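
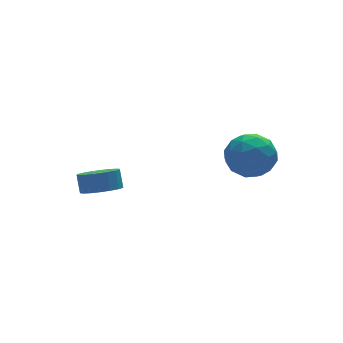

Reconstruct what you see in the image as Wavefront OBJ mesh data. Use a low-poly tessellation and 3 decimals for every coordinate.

v 1.675 -0.53 -0.317
v 2.236 0.046 0.655
v 2.184 -2.346 0.465
v 2.745 -1.77 1.437
v 1.489 -1.734 1.321
v 1.174 -0.611 0.838
v 3.246 -1.689 0.282
v 2.931 -0.566 -0.201
v 3.206 -0.67 1.026
v 2.121 -0.698 1.668
v 2.299 -1.602 -0.548
v 1.214 -1.63 0.094
v 1.911 -0.083 0.1
v 2.509 -2.217 1.02
v 1.771 -2.196 0.952
v 2.101 -1.857 1.523
v 1.287 -0.469 0.208
v 1.616 -0.13 0.779
v 1.178 -1.177 1.171
v 2.804 -2.17 0.341
v 3.133 -1.831 0.912
v 2.319 -0.443 -0.403
v 2.649 -0.104 0.168
v 3.242 -1.123 -0.051
v 2.811 -0.165 0.89
v 3.11 -1.232 1.349
v 3.404 -1.184 0.67
v 3.219 -0.525 0.386
v 2.173 -0.181 1.267
v 2.472 -1.249 1.727
v 1.734 -1.227 1.659
v 1.549 -0.568 1.375
v 2.743 -0.602 1.485
v 1.948 -1.051 -0.607
v 2.247 -2.119 -0.147
v 2.871 -1.732 -0.255
v 2.686 -1.073 -0.539
v 1.31 -1.068 -0.229
v 1.609 -2.135 0.23
v 1.201 -1.775 0.734
v 1.016 -1.116 0.45
v 1.677 -1.698 -0.365
v -2.811 3.74 -3.329
v -2.209 4.412 -3.761
v -2.146 4.932 -2.862
v -2.749 4.26 -2.431
v -2.648 4.589 -3.832
v -2.585 5.109 -2.934
v -3.125 4.571 -3.789
v -3.062 5.091 -2.89
v -3.529 4.363 -3.64
v -3.466 4.883 -2.742
v -3.769 4.012 -3.42
v -3.706 4.533 -2.522
v -3.79 3.599 -3.179
v -3.727 4.12 -2.281
v -3.587 3.218 -2.973
v -3.524 3.739 -2.074
v -3.206 2.957 -2.848
v -3.143 3.477 -1.95
v -2.734 2.875 -2.833
v -2.671 3.395 -1.935
v -2.281 2.991 -2.933
v -2.218 3.511 -2.034
v -1.949 3.279 -3.122
v -1.886 3.799 -2.224
v -1.814 3.672 -3.36
v -1.751 4.192 -2.461
v -1.908 4.081 -3.59
v -1.845 4.601 -2.692
f 1 38 17
f 38 12 41
f 17 41 6
f 38 41 17
f 1 17 13
f 17 6 18
f 13 18 2
f 17 18 13
f 1 13 22
f 13 2 23
f 22 23 8
f 13 23 22
f 1 22 34
f 22 8 37
f 34 37 11
f 22 37 34
f 1 34 38
f 34 11 42
f 38 42 12
f 34 42 38
f 2 18 29
f 18 6 32
f 29 32 10
f 18 32 29
f 6 41 19
f 41 12 40
f 19 40 5
f 41 40 19
f 12 42 39
f 42 11 35
f 39 35 3
f 42 35 39
f 11 37 36
f 37 8 24
f 36 24 7
f 37 24 36
f 8 23 28
f 23 2 25
f 28 25 9
f 23 25 28
f 4 30 16
f 30 10 31
f 16 31 5
f 30 31 16
f 4 16 14
f 16 5 15
f 14 15 3
f 16 15 14
f 4 14 21
f 14 3 20
f 21 20 7
f 14 20 21
f 4 21 26
f 21 7 27
f 26 27 9
f 21 27 26
f 4 26 30
f 26 9 33
f 30 33 10
f 26 33 30
f 5 31 19
f 31 10 32
f 19 32 6
f 31 32 19
f 3 15 39
f 15 5 40
f 39 40 12
f 15 40 39
f 7 20 36
f 20 3 35
f 36 35 11
f 20 35 36
f 9 27 28
f 27 7 24
f 28 24 8
f 27 24 28
f 10 33 29
f 33 9 25
f 29 25 2
f 33 25 29
f 44 43 47
f 44 47 45
f 45 47 48
f 45 48 46
f 47 43 49
f 47 49 48
f 48 49 50
f 48 50 46
f 49 43 51
f 49 51 50
f 50 51 52
f 50 52 46
f 51 43 53
f 51 53 52
f 52 53 54
f 52 54 46
f 53 43 55
f 53 55 54
f 54 55 56
f 54 56 46
f 55 43 57
f 55 57 56
f 56 57 58
f 56 58 46
f 57 43 59
f 57 59 58
f 58 59 60
f 58 60 46
f 59 43 61
f 59 61 60
f 60 61 62
f 60 62 46
f 61 43 63
f 61 63 62
f 62 63 64
f 62 64 46
f 63 43 65
f 63 65 64
f 64 65 66
f 64 66 46
f 65 43 67
f 65 67 66
f 66 67 68
f 66 68 46
f 67 43 69
f 67 69 68
f 68 69 70
f 68 70 46
f 69 43 44
f 69 44 70
f 70 44 45
f 70 45 46



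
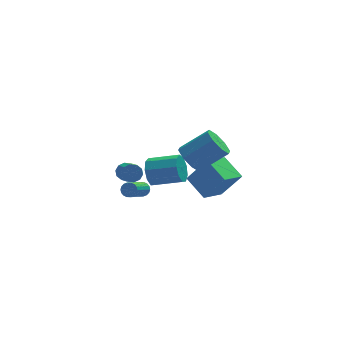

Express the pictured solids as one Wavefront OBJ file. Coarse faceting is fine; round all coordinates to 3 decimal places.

v 0.081 -2.077 -0.992
v -0.704 -0.727 -0.158
v 1.3 -1.019 -1.556
v 0.516 0.33 -0.721
v 1.204 -2.47 0.701
v 0.42 -1.121 1.536
v 2.424 -1.413 0.138
v 1.639 -0.063 0.972
v -2.142 3.884 -2.583
v -1.734 4.25 -3.467
v 0.071 3.601 -2.9
v -0.338 3.236 -2.017
v -1.712 4.752 -2.963
v 0.093 4.103 -2.396
v -1.891 4.847 -2.281
v -0.086 4.198 -1.714
v -2.188 4.492 -1.741
v -0.383 3.843 -1.174
v -2.464 3.853 -1.595
v -0.659 3.204 -1.028
v -2.589 3.228 -1.911
v -0.784 2.579 -1.345
v -2.505 2.911 -2.542
v -0.7 2.262 -1.976
v -2.252 3.049 -3.193
v -0.447 2.4 -2.626
v -1.947 3.578 -3.558
v -0.142 2.929 -2.991
v -2.626 4.373 -4.421
v -2.378 3.984 -4.721
v -3.346 2.578 -3.698
v -3.594 2.967 -3.399
v -2.224 4.015 -4.533
v -3.192 2.609 -3.51
v -2.149 4.116 -4.323
v -3.118 2.71 -3.3
v -2.169 4.269 -4.133
v -3.138 2.863 -3.11
v -2.28 4.442 -4
v -3.248 3.036 -2.977
v -2.459 4.601 -3.95
v -3.427 3.195 -2.927
v -2.671 4.715 -3.993
v -3.639 3.31 -2.97
v -2.874 4.762 -4.122
v -3.842 3.356 -3.099
v -3.028 4.731 -4.31
v -3.996 3.325 -3.287
v -3.102 4.63 -4.52
v -4.071 3.224 -3.497
v -3.082 4.477 -4.71
v -4.051 3.071 -3.687
v -2.972 4.304 -4.843
v -3.94 2.898 -3.82
v -2.793 4.145 -4.893
v -3.761 2.739 -3.87
v -2.581 4.03 -4.85
v -3.549 2.625 -3.827
v -4.017 0.766 -0.233
v -3.59 0.574 -0.683
v -3.416 -0.739 0.042
v -3.843 -0.546 0.493
v -3.387 0.762 -0.392
v -3.213 -0.551 0.333
v -3.425 0.952 -0.04
v -3.25 -0.361 0.686
v -3.689 1.07 0.239
v -3.514 -0.242 0.964
v -4.078 1.073 0.337
v -3.904 -0.24 1.063
v -4.444 0.959 0.218
v -4.27 -0.354 0.943
v -4.647 0.771 -0.073
v -4.473 -0.542 0.652
v -4.61 0.581 -0.426
v -4.435 -0.732 0.3
v -4.346 0.462 -0.704
v -4.171 -0.85 0.021
v -3.956 0.46 -0.803
v -3.782 -0.853 -0.077
v -0.861 -2.668 2.781
v -0.388 -1.98 2.177
v 1.275 -1.985 3.476
v 0.801 -2.672 4.079
v -0.825 -1.639 2.738
v 0.838 -1.644 4.037
v -1.283 -1.901 3.323
v 0.379 -1.905 4.622
v -1.494 -2.612 3.591
v 0.168 -2.616 4.89
v -1.335 -3.355 3.384
v 0.328 -3.36 4.683
v -0.898 -3.696 2.823
v 0.765 -3.701 4.122
v -0.439 -3.435 2.238
v 1.223 -3.439 3.537
v -0.228 -2.724 1.97
v 1.434 -2.728 3.269
f 2 4 1
f 5 2 1
f 1 4 3
f 3 5 1
f 2 8 4
f 6 2 5
f 6 8 2
f 4 8 3
f 7 5 3
f 3 8 7
f 7 6 5
f 8 6 7
f 10 9 13
f 10 13 11
f 11 13 14
f 11 14 12
f 13 9 15
f 13 15 14
f 14 15 16
f 14 16 12
f 15 9 17
f 15 17 16
f 16 17 18
f 16 18 12
f 17 9 19
f 17 19 18
f 18 19 20
f 18 20 12
f 19 9 21
f 19 21 20
f 20 21 22
f 20 22 12
f 21 9 23
f 21 23 22
f 22 23 24
f 22 24 12
f 23 9 25
f 23 25 24
f 24 25 26
f 24 26 12
f 25 9 27
f 25 27 26
f 26 27 28
f 26 28 12
f 27 9 10
f 27 10 28
f 28 10 11
f 28 11 12
f 30 29 33
f 30 33 31
f 31 33 34
f 31 34 32
f 33 29 35
f 33 35 34
f 34 35 36
f 34 36 32
f 35 29 37
f 35 37 36
f 36 37 38
f 36 38 32
f 37 29 39
f 37 39 38
f 38 39 40
f 38 40 32
f 39 29 41
f 39 41 40
f 40 41 42
f 40 42 32
f 41 29 43
f 41 43 42
f 42 43 44
f 42 44 32
f 43 29 45
f 43 45 44
f 44 45 46
f 44 46 32
f 45 29 47
f 45 47 46
f 46 47 48
f 46 48 32
f 47 29 49
f 47 49 48
f 48 49 50
f 48 50 32
f 49 29 51
f 49 51 50
f 50 51 52
f 50 52 32
f 51 29 53
f 51 53 52
f 52 53 54
f 52 54 32
f 53 29 55
f 53 55 54
f 54 55 56
f 54 56 32
f 55 29 57
f 55 57 56
f 56 57 58
f 56 58 32
f 57 29 30
f 57 30 58
f 58 30 31
f 58 31 32
f 60 59 63
f 60 63 61
f 61 63 64
f 61 64 62
f 63 59 65
f 63 65 64
f 64 65 66
f 64 66 62
f 65 59 67
f 65 67 66
f 66 67 68
f 66 68 62
f 67 59 69
f 67 69 68
f 68 69 70
f 68 70 62
f 69 59 71
f 69 71 70
f 70 71 72
f 70 72 62
f 71 59 73
f 71 73 72
f 72 73 74
f 72 74 62
f 73 59 75
f 73 75 74
f 74 75 76
f 74 76 62
f 75 59 77
f 75 77 76
f 76 77 78
f 76 78 62
f 77 59 79
f 77 79 78
f 78 79 80
f 78 80 62
f 79 59 60
f 79 60 80
f 80 60 61
f 80 61 62
f 82 81 85
f 82 85 83
f 83 85 86
f 83 86 84
f 85 81 87
f 85 87 86
f 86 87 88
f 86 88 84
f 87 81 89
f 87 89 88
f 88 89 90
f 88 90 84
f 89 81 91
f 89 91 90
f 90 91 92
f 90 92 84
f 91 81 93
f 91 93 92
f 92 93 94
f 92 94 84
f 93 81 95
f 93 95 94
f 94 95 96
f 94 96 84
f 95 81 97
f 95 97 96
f 96 97 98
f 96 98 84
f 97 81 82
f 97 82 98
f 98 82 83
f 98 83 84



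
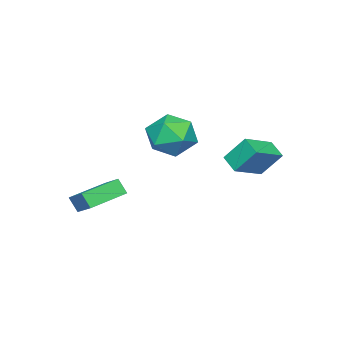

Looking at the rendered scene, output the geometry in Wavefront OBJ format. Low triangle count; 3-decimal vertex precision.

v -2.062 -2.001 3.274
v -1.191 -1.4 3.94
v -0.609 -2.96 2.24
v 0.262 -2.359 2.906
v -0.458 -3.223 3.453
v -1.356 -2.631 4.092
v -0.444 -1.729 2.088
v -1.342 -1.137 2.727
v -0.191 -1.232 3.207
v -0.199 -2.155 4.052
v -1.601 -2.205 2.128
v -1.609 -3.128 2.973
v 1.664 -3.533 0.11
v 1.61 -3.991 0.824
v 2.163 -2.586 0.755
v 2.109 -3.044 1.469
v 3.411 -4.236 -0.209
v 3.357 -4.694 0.505
v 3.91 -3.289 0.436
v 3.856 -3.747 1.15
v -2.697 0.672 1.507
v -2.924 1.561 2.694
v -2.251 1.428 1.027
v -2.478 2.316 2.215
v -1.162 0.184 2.165
v -1.389 1.072 3.353
v -0.716 0.939 1.686
v -0.943 1.828 2.873
f 1 12 6
f 1 6 2
f 1 2 8
f 1 8 11
f 1 11 12
f 2 6 10
f 6 12 5
f 12 11 3
f 11 8 7
f 8 2 9
f 4 10 5
f 4 5 3
f 4 3 7
f 4 7 9
f 4 9 10
f 5 10 6
f 3 5 12
f 7 3 11
f 9 7 8
f 10 9 2
f 14 16 13
f 17 14 13
f 13 16 15
f 15 17 13
f 14 20 16
f 18 14 17
f 18 20 14
f 16 20 15
f 19 17 15
f 15 20 19
f 19 18 17
f 20 18 19
f 22 24 21
f 25 22 21
f 21 24 23
f 23 25 21
f 22 28 24
f 26 22 25
f 26 28 22
f 24 28 23
f 27 25 23
f 23 28 27
f 27 26 25
f 28 26 27



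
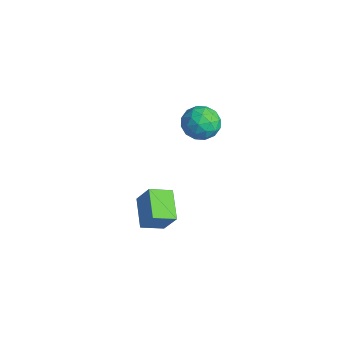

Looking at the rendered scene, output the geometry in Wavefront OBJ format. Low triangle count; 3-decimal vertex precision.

v 2.203 3.189 3.457
v 3.292 2.902 3.078
v 1.688 1.338 3.382
v 2.777 1.051 3.003
v 2.618 1.432 4.117
v 2.935 2.576 4.163
v 2.045 1.664 2.297
v 2.362 2.808 2.343
v 3.194 1.959 2.361
v 3.548 1.816 3.486
v 1.432 2.424 2.974
v 1.786 2.281 4.099
v 2.792 3.208 3.274
v 2.188 1.032 3.186
v 2.094 1.256 3.841
v 2.734 1.087 3.618
v 2.583 3.016 3.912
v 3.223 2.847 3.689
v 2.827 1.983 4.3
v 1.757 1.393 2.771
v 2.397 1.224 2.548
v 2.246 3.153 2.842
v 2.886 2.984 2.619
v 2.153 2.257 2.16
v 3.375 2.485 2.629
v 3.072 1.397 2.586
v 2.642 1.758 2.17
v 2.829 2.43 2.198
v 3.583 2.401 3.291
v 3.281 1.313 3.247
v 3.187 1.537 3.902
v 3.374 2.209 3.929
v 3.525 1.847 2.869
v 1.699 2.927 3.213
v 1.397 1.839 3.169
v 1.606 2.031 2.531
v 1.793 2.703 2.558
v 1.908 2.843 3.874
v 1.605 1.755 3.831
v 2.151 1.81 4.262
v 2.338 2.482 4.29
v 1.455 2.393 3.591
v 2.426 -1.724 -4.508
v 0.715 -1.002 -3.69
v 2.754 -0.381 -5.008
v 1.042 0.341 -4.19
v 3.278 -1.381 -3.03
v 1.566 -0.659 -2.212
v 3.605 -0.038 -3.53
v 1.894 0.684 -2.712
f 1 38 17
f 38 12 41
f 17 41 6
f 38 41 17
f 1 17 13
f 17 6 18
f 13 18 2
f 17 18 13
f 1 13 22
f 13 2 23
f 22 23 8
f 13 23 22
f 1 22 34
f 22 8 37
f 34 37 11
f 22 37 34
f 1 34 38
f 34 11 42
f 38 42 12
f 34 42 38
f 2 18 29
f 18 6 32
f 29 32 10
f 18 32 29
f 6 41 19
f 41 12 40
f 19 40 5
f 41 40 19
f 12 42 39
f 42 11 35
f 39 35 3
f 42 35 39
f 11 37 36
f 37 8 24
f 36 24 7
f 37 24 36
f 8 23 28
f 23 2 25
f 28 25 9
f 23 25 28
f 4 30 16
f 30 10 31
f 16 31 5
f 30 31 16
f 4 16 14
f 16 5 15
f 14 15 3
f 16 15 14
f 4 14 21
f 14 3 20
f 21 20 7
f 14 20 21
f 4 21 26
f 21 7 27
f 26 27 9
f 21 27 26
f 4 26 30
f 26 9 33
f 30 33 10
f 26 33 30
f 5 31 19
f 31 10 32
f 19 32 6
f 31 32 19
f 3 15 39
f 15 5 40
f 39 40 12
f 15 40 39
f 7 20 36
f 20 3 35
f 36 35 11
f 20 35 36
f 9 27 28
f 27 7 24
f 28 24 8
f 27 24 28
f 10 33 29
f 33 9 25
f 29 25 2
f 33 25 29
f 44 46 43
f 47 44 43
f 43 46 45
f 45 47 43
f 44 50 46
f 48 44 47
f 48 50 44
f 46 50 45
f 49 47 45
f 45 50 49
f 49 48 47
f 50 48 49



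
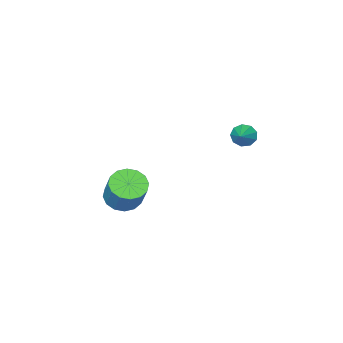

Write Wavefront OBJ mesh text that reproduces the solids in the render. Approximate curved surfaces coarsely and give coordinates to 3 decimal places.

v -4.02 3.375 3.041
v -3.501 3.091 2.58
v -3.08 4.085 3.659
v -3.695 3.522 2.38
v -4.041 3.884 2.49
v -4.377 4.009 2.857
v -4.546 3.837 3.31
v -4.468 3.449 3.637
v -4.181 3.027 3.685
v -3.818 2.768 3.431
v -3.55 2.793 2.995
v 2.882 1.598 0.263
v 3.375 2.345 -0.324
v 3.791 3.369 1.331
v 3.298 2.622 1.917
v 2.847 2.511 -0.294
v 3.263 3.535 1.361
v 2.329 2.432 -0.115
v 2.745 3.457 1.54
v 1.959 2.13 0.165
v 2.375 3.154 1.82
v 1.836 1.685 0.472
v 2.252 2.709 2.126
v 1.994 1.217 0.722
v 2.41 2.241 2.376
v 2.389 0.851 0.849
v 2.805 1.875 2.504
v 2.917 0.685 0.819
v 3.333 1.709 2.474
v 3.435 0.763 0.64
v 3.851 1.788 2.295
v 3.805 1.066 0.36
v 4.221 2.09 2.015
v 3.928 1.511 0.054
v 4.344 2.535 1.708
v 3.77 1.979 -0.196
v 4.186 3.003 1.458
f 2 1 4
f 2 4 3
f 4 1 5
f 4 5 3
f 5 1 6
f 5 6 3
f 6 1 7
f 6 7 3
f 7 1 8
f 7 8 3
f 8 1 9
f 8 9 3
f 9 1 10
f 9 10 3
f 10 1 11
f 10 11 3
f 11 1 2
f 11 2 3
f 13 12 16
f 13 16 14
f 14 16 17
f 14 17 15
f 16 12 18
f 16 18 17
f 17 18 19
f 17 19 15
f 18 12 20
f 18 20 19
f 19 20 21
f 19 21 15
f 20 12 22
f 20 22 21
f 21 22 23
f 21 23 15
f 22 12 24
f 22 24 23
f 23 24 25
f 23 25 15
f 24 12 26
f 24 26 25
f 25 26 27
f 25 27 15
f 26 12 28
f 26 28 27
f 27 28 29
f 27 29 15
f 28 12 30
f 28 30 29
f 29 30 31
f 29 31 15
f 30 12 32
f 30 32 31
f 31 32 33
f 31 33 15
f 32 12 34
f 32 34 33
f 33 34 35
f 33 35 15
f 34 12 36
f 34 36 35
f 35 36 37
f 35 37 15
f 36 12 13
f 36 13 37
f 37 13 14
f 37 14 15



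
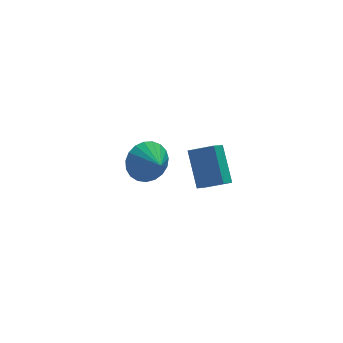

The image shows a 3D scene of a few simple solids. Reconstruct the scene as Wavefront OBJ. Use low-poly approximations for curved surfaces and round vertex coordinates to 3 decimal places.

v -3.329 3 -3.493
v -2.954 3.536 -2.685
v -2.991 2 -2.987
v -3.361 3.46 -2.561
v -3.763 3.305 -2.598
v -4.09 3.097 -2.79
v -4.286 2.872 -3.104
v -4.316 2.669 -3.485
v -4.175 2.524 -3.867
v -3.888 2.46 -4.184
v -3.505 2.49 -4.382
v -3.091 2.608 -4.426
v -2.719 2.794 -4.309
v -2.452 3.015 -4.051
v -2.337 3.234 -3.696
v -2.393 3.412 -3.306
v -2.611 3.519 -2.948
v -2.786 -2.76 -0.302
v -1.863 -3.206 0.173
v -2.81 -1.487 0.942
v -1.888 -1.933 1.417
v -2.272 -2.247 -0.817
v -1.35 -2.693 -0.342
v -2.297 -0.974 0.427
v -1.374 -1.42 0.902
f 2 1 4
f 2 4 3
f 4 1 5
f 4 5 3
f 5 1 6
f 5 6 3
f 6 1 7
f 6 7 3
f 7 1 8
f 7 8 3
f 8 1 9
f 8 9 3
f 9 1 10
f 9 10 3
f 10 1 11
f 10 11 3
f 11 1 12
f 11 12 3
f 12 1 13
f 12 13 3
f 13 1 14
f 13 14 3
f 14 1 15
f 14 15 3
f 15 1 16
f 15 16 3
f 16 1 17
f 16 17 3
f 17 1 2
f 17 2 3
f 19 21 18
f 22 19 18
f 18 21 20
f 20 22 18
f 19 25 21
f 23 19 22
f 23 25 19
f 21 25 20
f 24 22 20
f 20 25 24
f 24 23 22
f 25 23 24



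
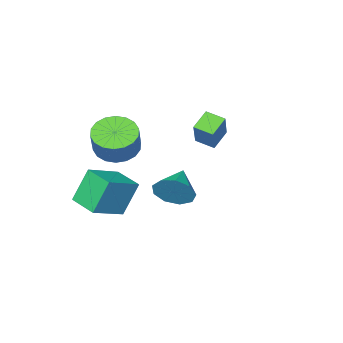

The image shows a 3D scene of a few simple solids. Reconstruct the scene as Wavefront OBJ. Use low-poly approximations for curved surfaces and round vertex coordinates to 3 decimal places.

v 1.325 4.057 1.103
v 1.862 3.855 1.922
v 0.155 3.103 1.637
v 1.466 4.402 2.031
v 1.004 4.787 1.706
v 0.692 4.831 1.099
v 0.675 4.512 0.494
v 0.963 3.98 0.174
v 1.42 3.484 0.289
v 1.832 3.256 0.785
v 2.007 3.402 1.43
v 1.51 -1.417 -2.081
v 0.69 -1.32 -0.348
v 1.392 0.132 -2.224
v 0.571 0.229 -0.491
v 3.249 -1.209 -1.269
v 2.428 -1.112 0.464
v 3.13 0.34 -1.412
v 2.31 0.437 0.321
v 1.829 0.376 2.476
v 2.543 -0.43 2.565
v 3.005 0.118 3.814
v 2.291 0.924 3.724
v 2.79 -0.094 2.326
v 3.252 0.454 3.575
v 2.847 0.335 2.117
v 3.309 0.883 3.366
v 2.702 0.772 1.979
v 3.164 1.32 3.228
v 2.385 1.131 1.939
v 2.847 1.679 3.188
v 1.957 1.34 2.005
v 2.419 1.888 3.254
v 1.504 1.358 2.165
v 1.966 1.906 3.414
v 1.115 1.182 2.386
v 1.577 1.73 3.635
v 0.868 0.846 2.625
v 1.33 1.394 3.874
v 0.811 0.417 2.834
v 1.273 0.965 4.083
v 0.956 -0.02 2.972
v 1.418 0.528 4.221
v 1.273 -0.379 3.012
v 1.735 0.169 4.261
v 1.701 -0.588 2.946
v 2.163 -0.04 4.195
v 2.154 -0.606 2.786
v 2.616 -0.058 4.035
v -3.72 -0.433 1.777
v -3.073 0.322 3.193
v -4.183 0.43 1.529
v -3.535 1.185 2.945
v -2.785 -0.105 1.175
v -2.137 0.65 2.591
v -3.247 0.758 0.927
v -2.6 1.513 2.343
f 2 1 4
f 2 4 3
f 4 1 5
f 4 5 3
f 5 1 6
f 5 6 3
f 6 1 7
f 6 7 3
f 7 1 8
f 7 8 3
f 8 1 9
f 8 9 3
f 9 1 10
f 9 10 3
f 10 1 11
f 10 11 3
f 11 1 2
f 11 2 3
f 13 15 12
f 16 13 12
f 12 15 14
f 14 16 12
f 13 19 15
f 17 13 16
f 17 19 13
f 15 19 14
f 18 16 14
f 14 19 18
f 18 17 16
f 19 17 18
f 21 20 24
f 21 24 22
f 22 24 25
f 22 25 23
f 24 20 26
f 24 26 25
f 25 26 27
f 25 27 23
f 26 20 28
f 26 28 27
f 27 28 29
f 27 29 23
f 28 20 30
f 28 30 29
f 29 30 31
f 29 31 23
f 30 20 32
f 30 32 31
f 31 32 33
f 31 33 23
f 32 20 34
f 32 34 33
f 33 34 35
f 33 35 23
f 34 20 36
f 34 36 35
f 35 36 37
f 35 37 23
f 36 20 38
f 36 38 37
f 37 38 39
f 37 39 23
f 38 20 40
f 38 40 39
f 39 40 41
f 39 41 23
f 40 20 42
f 40 42 41
f 41 42 43
f 41 43 23
f 42 20 44
f 42 44 43
f 43 44 45
f 43 45 23
f 44 20 46
f 44 46 45
f 45 46 47
f 45 47 23
f 46 20 48
f 46 48 47
f 47 48 49
f 47 49 23
f 48 20 21
f 48 21 49
f 49 21 22
f 49 22 23
f 51 53 50
f 54 51 50
f 50 53 52
f 52 54 50
f 51 57 53
f 55 51 54
f 55 57 51
f 53 57 52
f 56 54 52
f 52 57 56
f 56 55 54
f 57 55 56



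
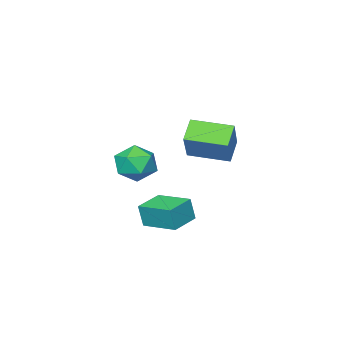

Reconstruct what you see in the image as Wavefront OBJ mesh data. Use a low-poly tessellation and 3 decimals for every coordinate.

v -1.08 -2.262 -4.091
v -0.927 -2.396 -3.02
v -1.378 -0.667 -3.849
v -1.225 -0.801 -2.779
v 0.205 -1.999 -4.241
v 0.358 -2.133 -3.171
v -0.093 -0.404 -4
v 0.06 -0.538 -2.929
v -1.798 -3.724 -1.334
v -1.099 -3.044 -1.075
v -0.701 -4.496 -2.265
v -0.002 -3.816 -2.006
v -0.346 -4.472 -1.321
v -1.025 -3.995 -0.745
v -0.775 -3.545 -2.595
v -1.454 -3.068 -2.019
v -0.467 -2.933 -1.854
v -0.202 -3.506 -1.066
v -1.598 -4.034 -2.274
v -1.333 -4.607 -1.486
v -2.197 0.82 0.62
v -1.344 1.578 1.934
v -1.47 1.249 -0.1
v -0.616 2.007 1.214
v -1.204 -0.587 0.786
v -0.35 0.171 2.1
v -0.476 -0.158 0.066
v 0.377 0.6 1.38
f 2 4 1
f 5 2 1
f 1 4 3
f 3 5 1
f 2 8 4
f 6 2 5
f 6 8 2
f 4 8 3
f 7 5 3
f 3 8 7
f 7 6 5
f 8 6 7
f 9 20 14
f 9 14 10
f 9 10 16
f 9 16 19
f 9 19 20
f 10 14 18
f 14 20 13
f 20 19 11
f 19 16 15
f 16 10 17
f 12 18 13
f 12 13 11
f 12 11 15
f 12 15 17
f 12 17 18
f 13 18 14
f 11 13 20
f 15 11 19
f 17 15 16
f 18 17 10
f 22 24 21
f 25 22 21
f 21 24 23
f 23 25 21
f 22 28 24
f 26 22 25
f 26 28 22
f 24 28 23
f 27 25 23
f 23 28 27
f 27 26 25
f 28 26 27



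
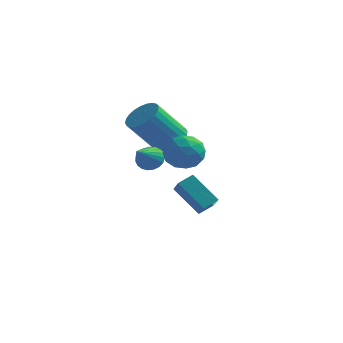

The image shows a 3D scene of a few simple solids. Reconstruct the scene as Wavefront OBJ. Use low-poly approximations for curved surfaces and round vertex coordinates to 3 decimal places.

v -1.198 -0.125 1.266
v -0.542 -0.77 1.232
v -1.487 -1.819 2.92
v -2.142 -1.175 2.954
v -0.397 -0.534 1.461
v -1.341 -1.584 3.148
v -0.373 -0.236 1.659
v -1.318 -1.285 3.346
v -0.475 0.079 1.798
v -1.42 -0.97 3.485
v -0.687 0.363 1.856
v -1.632 -0.687 3.543
v -0.977 0.572 1.824
v -1.921 -0.477 3.511
v -1.3 0.676 1.707
v -2.245 -0.374 3.394
v -1.608 0.657 1.523
v -2.552 -0.392 3.211
v -1.853 0.519 1.3
v -2.798 -0.53 2.988
v -1.999 0.284 1.072
v -2.943 -0.766 2.759
v -2.022 -0.015 0.874
v -2.967 -1.064 2.561
v -1.92 -0.33 0.735
v -2.865 -1.379 2.422
v -1.708 -0.613 0.677
v -2.653 -1.663 2.364
v -1.419 -0.823 0.709
v -2.363 -1.872 2.396
v -1.095 -0.926 0.826
v -2.04 -1.976 2.513
v -0.788 -0.908 1.009
v -1.732 -1.957 2.697
v 0.058 0.751 -3.156
v -1.296 0.952 -1.838
v -0.573 1.691 -3.946
v -1.926 1.891 -2.628
v 0.526 1.389 -2.772
v -0.827 1.589 -1.454
v -0.104 2.328 -3.562
v -1.458 2.529 -2.244
v -1.25 -2.316 0.787
v -0.679 -2.112 1.117
v -1.25 -3.744 1.673
v -0.886 -2.007 1.285
v -1.156 -1.956 1.368
v -1.442 -1.967 1.35
v -1.695 -2.038 1.235
v -1.871 -2.158 1.042
v -1.94 -2.305 0.805
v -1.889 -2.454 0.565
v -1.727 -2.579 0.364
v -1.484 -2.659 0.235
v -1.199 -2.679 0.202
v -0.924 -2.637 0.27
v -0.705 -2.539 0.428
v -0.58 -2.403 0.647
v -0.571 -2.252 0.891
v -0.286 -2.764 1.894
v 0.071 -2.34 1.063
v 1.149 -3.46 2.157
v 1.506 -3.036 1.326
v 1.287 -2.471 2.12
v 0.4 -2.041 1.957
v 0.82 -3.759 1.263
v -0.067 -3.329 1.1
v 0.754 -2.955 0.673
v 1.044 -2.159 1.202
v 0.176 -3.641 2.018
v 0.466 -2.845 2.547
v -0.234 -2.491 1.456
v 1.454 -3.309 1.764
v 1.325 -2.977 2.231
v 1.535 -2.728 1.742
v -0.04 -2.315 1.981
v 0.17 -2.066 1.493
v 0.885 -2.143 2.114
v 1.05 -3.734 1.727
v 1.26 -3.485 1.239
v -0.315 -3.072 1.478
v -0.105 -2.823 0.989
v 0.335 -3.657 1.106
v 0.378 -2.604 0.738
v 1.222 -3.013 0.892
v 0.818 -3.438 0.855
v 0.297 -3.185 0.76
v 0.548 -2.136 1.049
v 1.392 -2.545 1.203
v 1.263 -2.213 1.67
v 0.742 -1.96 1.575
v 0.95 -2.497 0.819
v -0.172 -3.255 2.017
v 0.672 -3.664 2.171
v 0.478 -3.84 1.645
v -0.043 -3.587 1.55
v -0.002 -2.787 2.328
v 0.842 -3.196 2.482
v 0.923 -2.615 2.46
v 0.402 -2.362 2.365
v 0.27 -3.303 2.401
f 2 1 5
f 2 5 3
f 3 5 6
f 3 6 4
f 5 1 7
f 5 7 6
f 6 7 8
f 6 8 4
f 7 1 9
f 7 9 8
f 8 9 10
f 8 10 4
f 9 1 11
f 9 11 10
f 10 11 12
f 10 12 4
f 11 1 13
f 11 13 12
f 12 13 14
f 12 14 4
f 13 1 15
f 13 15 14
f 14 15 16
f 14 16 4
f 15 1 17
f 15 17 16
f 16 17 18
f 16 18 4
f 17 1 19
f 17 19 18
f 18 19 20
f 18 20 4
f 19 1 21
f 19 21 20
f 20 21 22
f 20 22 4
f 21 1 23
f 21 23 22
f 22 23 24
f 22 24 4
f 23 1 25
f 23 25 24
f 24 25 26
f 24 26 4
f 25 1 27
f 25 27 26
f 26 27 28
f 26 28 4
f 27 1 29
f 27 29 28
f 28 29 30
f 28 30 4
f 29 1 31
f 29 31 30
f 30 31 32
f 30 32 4
f 31 1 33
f 31 33 32
f 32 33 34
f 32 34 4
f 33 1 2
f 33 2 34
f 34 2 3
f 34 3 4
f 36 38 35
f 39 36 35
f 35 38 37
f 37 39 35
f 36 42 38
f 40 36 39
f 40 42 36
f 38 42 37
f 41 39 37
f 37 42 41
f 41 40 39
f 42 40 41
f 44 43 46
f 44 46 45
f 46 43 47
f 46 47 45
f 47 43 48
f 47 48 45
f 48 43 49
f 48 49 45
f 49 43 50
f 49 50 45
f 50 43 51
f 50 51 45
f 51 43 52
f 51 52 45
f 52 43 53
f 52 53 45
f 53 43 54
f 53 54 45
f 54 43 55
f 54 55 45
f 55 43 56
f 55 56 45
f 56 43 57
f 56 57 45
f 57 43 58
f 57 58 45
f 58 43 59
f 58 59 45
f 59 43 44
f 59 44 45
f 60 97 76
f 97 71 100
f 76 100 65
f 97 100 76
f 60 76 72
f 76 65 77
f 72 77 61
f 76 77 72
f 60 72 81
f 72 61 82
f 81 82 67
f 72 82 81
f 60 81 93
f 81 67 96
f 93 96 70
f 81 96 93
f 60 93 97
f 93 70 101
f 97 101 71
f 93 101 97
f 61 77 88
f 77 65 91
f 88 91 69
f 77 91 88
f 65 100 78
f 100 71 99
f 78 99 64
f 100 99 78
f 71 101 98
f 101 70 94
f 98 94 62
f 101 94 98
f 70 96 95
f 96 67 83
f 95 83 66
f 96 83 95
f 67 82 87
f 82 61 84
f 87 84 68
f 82 84 87
f 63 89 75
f 89 69 90
f 75 90 64
f 89 90 75
f 63 75 73
f 75 64 74
f 73 74 62
f 75 74 73
f 63 73 80
f 73 62 79
f 80 79 66
f 73 79 80
f 63 80 85
f 80 66 86
f 85 86 68
f 80 86 85
f 63 85 89
f 85 68 92
f 89 92 69
f 85 92 89
f 64 90 78
f 90 69 91
f 78 91 65
f 90 91 78
f 62 74 98
f 74 64 99
f 98 99 71
f 74 99 98
f 66 79 95
f 79 62 94
f 95 94 70
f 79 94 95
f 68 86 87
f 86 66 83
f 87 83 67
f 86 83 87
f 69 92 88
f 92 68 84
f 88 84 61
f 92 84 88



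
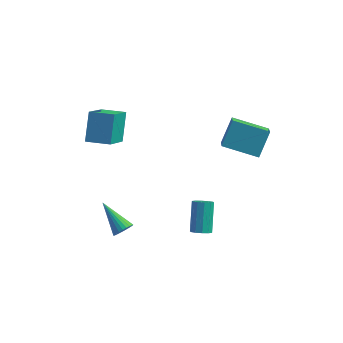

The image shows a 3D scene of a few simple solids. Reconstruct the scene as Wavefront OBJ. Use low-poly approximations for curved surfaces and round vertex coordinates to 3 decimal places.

v -1.188 -3.036 -3.389
v -0.765 -2.801 -2.986
v -2.732 -2.204 -2.251
v -0.785 -2.617 -3.147
v -0.866 -2.497 -3.346
v -0.996 -2.458 -3.551
v -1.156 -2.508 -3.731
v -1.32 -2.638 -3.859
v -1.465 -2.829 -3.916
v -1.567 -3.051 -3.892
v -1.612 -3.271 -3.792
v -1.592 -3.455 -3.63
v -1.511 -3.575 -3.432
v -1.381 -3.614 -3.227
v -1.221 -3.564 -3.047
v -1.056 -3.434 -2.919
v -0.912 -3.243 -2.862
v -0.81 -3.021 -2.886
v 2.631 -1.31 -3.802
v 3.141 -1.503 -3.529
v 2.799 -0.302 -2.044
v 2.289 -0.11 -2.318
v 3.23 -1.208 -3.747
v 2.887 -0.008 -2.262
v 3.09 -0.953 -3.986
v 2.747 0.248 -2.501
v 2.775 -0.834 -4.155
v 2.432 0.367 -2.67
v 2.405 -0.897 -4.189
v 2.062 0.304 -2.705
v 2.121 -1.118 -4.076
v 1.779 0.083 -2.591
v 2.033 -1.412 -3.858
v 1.69 -0.212 -2.373
v 2.173 -1.668 -3.619
v 1.83 -0.467 -2.134
v 2.488 -1.787 -3.45
v 2.145 -0.586 -1.965
v 2.858 -1.724 -3.415
v 2.515 -0.523 -1.931
v -3.479 -2.552 3.214
v -3.701 -1.444 4.729
v -3.519 -0.835 1.953
v -3.741 0.272 3.468
v -2.079 -2.432 3.332
v -2.301 -1.325 4.847
v -2.119 -0.716 2.071
v -2.341 0.392 3.586
v 2.588 1.843 1.308
v 3.018 0.713 2.143
v 2.813 2.923 2.653
v 3.243 1.793 3.488
v 4.597 2.167 0.712
v 5.027 1.037 1.547
v 4.822 3.247 2.057
v 5.252 2.117 2.892
f 2 1 4
f 2 4 3
f 4 1 5
f 4 5 3
f 5 1 6
f 5 6 3
f 6 1 7
f 6 7 3
f 7 1 8
f 7 8 3
f 8 1 9
f 8 9 3
f 9 1 10
f 9 10 3
f 10 1 11
f 10 11 3
f 11 1 12
f 11 12 3
f 12 1 13
f 12 13 3
f 13 1 14
f 13 14 3
f 14 1 15
f 14 15 3
f 15 1 16
f 15 16 3
f 16 1 17
f 16 17 3
f 17 1 18
f 17 18 3
f 18 1 2
f 18 2 3
f 20 19 23
f 20 23 21
f 21 23 24
f 21 24 22
f 23 19 25
f 23 25 24
f 24 25 26
f 24 26 22
f 25 19 27
f 25 27 26
f 26 27 28
f 26 28 22
f 27 19 29
f 27 29 28
f 28 29 30
f 28 30 22
f 29 19 31
f 29 31 30
f 30 31 32
f 30 32 22
f 31 19 33
f 31 33 32
f 32 33 34
f 32 34 22
f 33 19 35
f 33 35 34
f 34 35 36
f 34 36 22
f 35 19 37
f 35 37 36
f 36 37 38
f 36 38 22
f 37 19 39
f 37 39 38
f 38 39 40
f 38 40 22
f 39 19 20
f 39 20 40
f 40 20 21
f 40 21 22
f 42 44 41
f 45 42 41
f 41 44 43
f 43 45 41
f 42 48 44
f 46 42 45
f 46 48 42
f 44 48 43
f 47 45 43
f 43 48 47
f 47 46 45
f 48 46 47
f 50 52 49
f 53 50 49
f 49 52 51
f 51 53 49
f 50 56 52
f 54 50 53
f 54 56 50
f 52 56 51
f 55 53 51
f 51 56 55
f 55 54 53
f 56 54 55



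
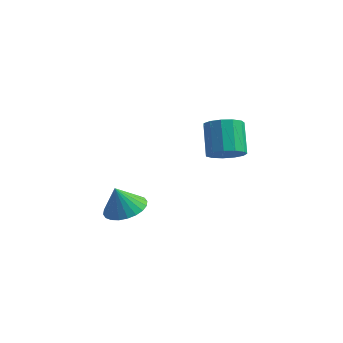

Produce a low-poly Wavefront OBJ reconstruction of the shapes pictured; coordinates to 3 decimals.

v -3.757 -1.715 -3.437
v -2.927 -1.15 -3.095
v -4.163 -1.925 -2.103
v -3.214 -0.855 -3.136
v -3.584 -0.691 -3.222
v -3.98 -0.683 -3.341
v -4.342 -0.831 -3.475
v -4.615 -1.114 -3.603
v -4.758 -1.489 -3.705
v -4.748 -1.898 -3.767
v -4.587 -2.279 -3.778
v -4.3 -2.574 -3.738
v -3.931 -2.738 -3.651
v -3.535 -2.747 -3.532
v -3.173 -2.598 -3.399
v -2.899 -2.315 -3.271
v -2.757 -1.94 -3.169
v -2.767 -1.531 -3.107
v 1.311 -1.982 1.794
v 2.104 -1.558 1.83
v 1.482 -0.494 3.002
v 0.689 -0.918 2.966
v 1.832 -1.323 1.473
v 1.21 -0.259 2.644
v 1.395 -1.297 1.217
v 0.773 -0.233 2.388
v 0.931 -1.488 1.145
v 0.309 -0.425 2.316
v 0.588 -1.837 1.279
v -0.034 -0.773 2.45
v 0.474 -2.231 1.576
v -0.148 -1.167 2.748
v 0.626 -2.546 1.943
v 0.004 -1.483 3.115
v 0.995 -2.682 2.263
v 0.373 -1.619 3.434
v 1.465 -2.596 2.434
v 0.843 -1.532 3.605
v 1.886 -2.315 2.402
v 1.264 -1.251 3.573
v 2.124 -1.928 2.177
v 1.502 -0.864 3.348
f 2 1 4
f 2 4 3
f 4 1 5
f 4 5 3
f 5 1 6
f 5 6 3
f 6 1 7
f 6 7 3
f 7 1 8
f 7 8 3
f 8 1 9
f 8 9 3
f 9 1 10
f 9 10 3
f 10 1 11
f 10 11 3
f 11 1 12
f 11 12 3
f 12 1 13
f 12 13 3
f 13 1 14
f 13 14 3
f 14 1 15
f 14 15 3
f 15 1 16
f 15 16 3
f 16 1 17
f 16 17 3
f 17 1 18
f 17 18 3
f 18 1 2
f 18 2 3
f 20 19 23
f 20 23 21
f 21 23 24
f 21 24 22
f 23 19 25
f 23 25 24
f 24 25 26
f 24 26 22
f 25 19 27
f 25 27 26
f 26 27 28
f 26 28 22
f 27 19 29
f 27 29 28
f 28 29 30
f 28 30 22
f 29 19 31
f 29 31 30
f 30 31 32
f 30 32 22
f 31 19 33
f 31 33 32
f 32 33 34
f 32 34 22
f 33 19 35
f 33 35 34
f 34 35 36
f 34 36 22
f 35 19 37
f 35 37 36
f 36 37 38
f 36 38 22
f 37 19 39
f 37 39 38
f 38 39 40
f 38 40 22
f 39 19 41
f 39 41 40
f 40 41 42
f 40 42 22
f 41 19 20
f 41 20 42
f 42 20 21
f 42 21 22



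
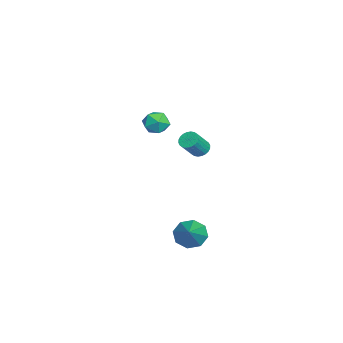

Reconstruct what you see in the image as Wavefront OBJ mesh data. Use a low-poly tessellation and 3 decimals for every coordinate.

v -3.778 1.845 -0.129
v -3.452 1.543 -0.531
v -2.736 0.932 0.506
v -3.062 1.235 0.909
v -3.324 1.737 -0.506
v -2.608 1.127 0.532
v -3.265 1.948 -0.422
v -2.549 1.337 0.615
v -3.284 2.143 -0.294
v -2.568 1.532 0.743
v -3.378 2.292 -0.141
v -2.663 1.682 0.896
v -3.533 2.374 0.014
v -2.818 1.764 1.051
v -3.726 2.375 0.147
v -3.01 1.765 1.185
v -3.926 2.296 0.239
v -3.211 1.685 1.276
v -4.104 2.148 0.274
v -3.388 1.537 1.311
v -4.232 1.953 0.248
v -3.516 1.343 1.286
v -4.291 1.743 0.165
v -3.575 1.132 1.202
v -4.272 1.548 0.037
v -3.556 0.937 1.074
v -4.177 1.398 -0.116
v -3.462 0.788 0.921
v -4.022 1.316 -0.271
v -3.307 0.706 0.766
v -3.83 1.315 -0.405
v -3.114 0.705 0.633
v -3.629 1.395 -0.496
v -2.914 0.784 0.541
v 2.692 1.508 -2.946
v 3.2 1.361 -3.686
v 4.328 1.472 -1.814
v 3.12 2.039 -3.548
v 2.789 2.406 -3.058
v 2.401 2.247 -2.501
v 2.183 1.655 -2.205
v 2.263 0.977 -2.343
v 2.594 0.61 -2.834
v 2.982 0.769 -3.39
v 0.798 0.432 3.976
v 1.169 -0.132 3.529
v -0.049 -0.468 4.411
v 0.322 -1.032 3.964
v 0.698 -0.712 4.606
v 1.221 -0.155 4.337
v -0.101 -0.445 3.603
v 0.422 0.112 3.334
v 0.613 -0.674 3.299
v 1.107 -0.839 3.919
v 0.013 0.239 4.021
v 0.507 0.074 4.641
f 2 1 5
f 2 5 3
f 3 5 6
f 3 6 4
f 5 1 7
f 5 7 6
f 6 7 8
f 6 8 4
f 7 1 9
f 7 9 8
f 8 9 10
f 8 10 4
f 9 1 11
f 9 11 10
f 10 11 12
f 10 12 4
f 11 1 13
f 11 13 12
f 12 13 14
f 12 14 4
f 13 1 15
f 13 15 14
f 14 15 16
f 14 16 4
f 15 1 17
f 15 17 16
f 16 17 18
f 16 18 4
f 17 1 19
f 17 19 18
f 18 19 20
f 18 20 4
f 19 1 21
f 19 21 20
f 20 21 22
f 20 22 4
f 21 1 23
f 21 23 22
f 22 23 24
f 22 24 4
f 23 1 25
f 23 25 24
f 24 25 26
f 24 26 4
f 25 1 27
f 25 27 26
f 26 27 28
f 26 28 4
f 27 1 29
f 27 29 28
f 28 29 30
f 28 30 4
f 29 1 31
f 29 31 30
f 30 31 32
f 30 32 4
f 31 1 33
f 31 33 32
f 32 33 34
f 32 34 4
f 33 1 2
f 33 2 34
f 34 2 3
f 34 3 4
f 36 35 38
f 36 38 37
f 38 35 39
f 38 39 37
f 39 35 40
f 39 40 37
f 40 35 41
f 40 41 37
f 41 35 42
f 41 42 37
f 42 35 43
f 42 43 37
f 43 35 44
f 43 44 37
f 44 35 36
f 44 36 37
f 45 56 50
f 45 50 46
f 45 46 52
f 45 52 55
f 45 55 56
f 46 50 54
f 50 56 49
f 56 55 47
f 55 52 51
f 52 46 53
f 48 54 49
f 48 49 47
f 48 47 51
f 48 51 53
f 48 53 54
f 49 54 50
f 47 49 56
f 51 47 55
f 53 51 52
f 54 53 46



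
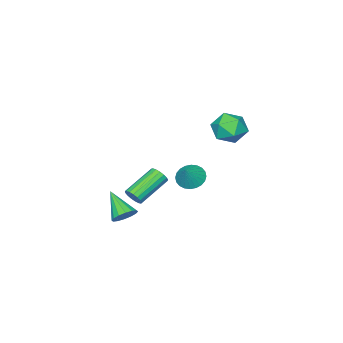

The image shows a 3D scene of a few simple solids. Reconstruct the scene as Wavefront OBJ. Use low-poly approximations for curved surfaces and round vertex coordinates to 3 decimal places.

v -1.306 -1.57 -3.548
v -0.707 -1.437 -4.091
v -0.534 -1.23 -2.612
v -0.847 -1.149 -4.081
v -1.057 -0.926 -3.989
v -1.304 -0.8 -3.83
v -1.552 -0.792 -3.628
v -1.763 -0.902 -3.413
v -1.904 -1.114 -3.22
v -1.954 -1.396 -3.076
v -1.906 -1.704 -3.004
v -1.766 -1.991 -3.014
v -1.556 -2.215 -3.106
v -1.308 -2.34 -3.265
v -1.06 -2.348 -3.467
v -0.85 -2.238 -3.682
v -0.709 -2.026 -3.875
v -0.659 -1.745 -4.019
v 1.96 -2.427 -4.026
v 2.206 -2.153 -3.591
v 0.427 -2.058 -2.64
v 0.18 -2.333 -3.074
v 2.128 -1.952 -3.759
v 0.348 -1.858 -2.808
v 2.01 -1.861 -3.988
v 0.231 -1.766 -3.036
v 1.881 -1.899 -4.225
v 0.102 -1.804 -3.274
v 1.77 -2.059 -4.417
v -0.009 -1.964 -3.465
v 1.703 -2.302 -4.519
v -0.077 -2.208 -3.568
v 1.694 -2.575 -4.508
v -0.085 -2.48 -3.557
v 1.746 -2.814 -4.387
v -0.033 -2.719 -3.435
v 1.847 -2.964 -4.182
v 0.068 -2.869 -3.231
v 1.974 -2.991 -3.942
v 0.195 -2.896 -2.991
v 2.098 -2.889 -3.722
v 0.318 -2.795 -2.77
v 2.19 -2.682 -3.57
v 0.41 -2.587 -2.619
v 2.229 -2.416 -3.523
v 0.449 -2.321 -2.572
v -3.681 -0.486 0.171
v -3.092 -0.237 -0.69
v -4.208 -1.943 -0.61
v -3.619 -1.694 -1.471
v -3.137 -1.966 -0.552
v -2.812 -1.065 -0.069
v -4.488 -1.115 -1.231
v -4.163 -0.214 -0.748
v -3.591 -0.625 -1.556
v -2.756 -1.152 -1.137
v -4.544 -1.028 -0.163
v -3.709 -1.555 0.256
v 3.26 -1.676 -4.498
v 3.903 -1.951 -4.671
v 2.98 -3.024 -3.402
v 3.969 -1.728 -4.38
v 3.845 -1.491 -4.121
v 3.564 -1.303 -3.962
v 3.202 -1.216 -3.947
v 2.856 -1.252 -4.08
v 2.618 -1.401 -4.325
v 2.552 -1.624 -4.616
v 2.676 -1.861 -4.876
v 2.957 -2.049 -5.034
v 3.319 -2.136 -5.049
v 3.665 -2.1 -4.916
f 2 1 4
f 2 4 3
f 4 1 5
f 4 5 3
f 5 1 6
f 5 6 3
f 6 1 7
f 6 7 3
f 7 1 8
f 7 8 3
f 8 1 9
f 8 9 3
f 9 1 10
f 9 10 3
f 10 1 11
f 10 11 3
f 11 1 12
f 11 12 3
f 12 1 13
f 12 13 3
f 13 1 14
f 13 14 3
f 14 1 15
f 14 15 3
f 15 1 16
f 15 16 3
f 16 1 17
f 16 17 3
f 17 1 18
f 17 18 3
f 18 1 2
f 18 2 3
f 20 19 23
f 20 23 21
f 21 23 24
f 21 24 22
f 23 19 25
f 23 25 24
f 24 25 26
f 24 26 22
f 25 19 27
f 25 27 26
f 26 27 28
f 26 28 22
f 27 19 29
f 27 29 28
f 28 29 30
f 28 30 22
f 29 19 31
f 29 31 30
f 30 31 32
f 30 32 22
f 31 19 33
f 31 33 32
f 32 33 34
f 32 34 22
f 33 19 35
f 33 35 34
f 34 35 36
f 34 36 22
f 35 19 37
f 35 37 36
f 36 37 38
f 36 38 22
f 37 19 39
f 37 39 38
f 38 39 40
f 38 40 22
f 39 19 41
f 39 41 40
f 40 41 42
f 40 42 22
f 41 19 43
f 41 43 42
f 42 43 44
f 42 44 22
f 43 19 45
f 43 45 44
f 44 45 46
f 44 46 22
f 45 19 20
f 45 20 46
f 46 20 21
f 46 21 22
f 47 58 52
f 47 52 48
f 47 48 54
f 47 54 57
f 47 57 58
f 48 52 56
f 52 58 51
f 58 57 49
f 57 54 53
f 54 48 55
f 50 56 51
f 50 51 49
f 50 49 53
f 50 53 55
f 50 55 56
f 51 56 52
f 49 51 58
f 53 49 57
f 55 53 54
f 56 55 48
f 60 59 62
f 60 62 61
f 62 59 63
f 62 63 61
f 63 59 64
f 63 64 61
f 64 59 65
f 64 65 61
f 65 59 66
f 65 66 61
f 66 59 67
f 66 67 61
f 67 59 68
f 67 68 61
f 68 59 69
f 68 69 61
f 69 59 70
f 69 70 61
f 70 59 71
f 70 71 61
f 71 59 72
f 71 72 61
f 72 59 60
f 72 60 61



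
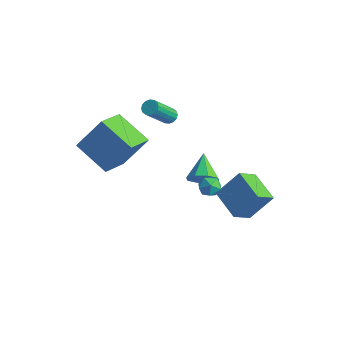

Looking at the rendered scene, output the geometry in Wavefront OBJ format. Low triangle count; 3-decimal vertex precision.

v -3.799 2.784 -1.788
v -3.405 3.022 -1.592
v -3.307 1.594 -0.056
v -3.701 1.356 -0.252
v -3.612 3.13 -1.479
v -3.514 1.702 0.058
v -3.869 3.144 -1.449
v -3.771 1.717 0.088
v -4.107 3.063 -1.51
v -4.008 1.635 0.027
v -4.262 2.906 -1.645
v -4.164 1.478 -0.108
v -4.294 2.717 -1.819
v -4.196 1.289 -0.282
v -4.193 2.546 -1.984
v -4.095 1.118 -0.448
v -3.986 2.438 -2.098
v -3.888 1.01 -0.561
v -3.729 2.423 -2.128
v -3.631 0.996 -0.591
v -3.492 2.505 -2.067
v -3.393 1.077 -0.53
v -3.336 2.662 -1.932
v -3.238 1.234 -0.395
v -3.304 2.851 -1.758
v -3.206 1.423 -0.221
v 3.419 -0.752 -0.201
v 3.872 -0.942 -0.63
v 2.688 -1.298 -0.73
v 3.141 -1.488 -1.159
v 3.156 -1.713 -0.547
v 3.608 -1.375 -0.22
v 2.952 -0.865 -1.14
v 3.404 -0.527 -0.813
v 3.583 -1.012 -1.21
v 3.709 -1.536 -0.844
v 2.851 -0.704 -0.516
v 2.977 -1.228 -0.15
v -2.553 -1.489 -2.418
v -2 -3.14 -1.735
v -4.478 -1.722 -1.421
v -3.925 -3.373 -0.739
v -1.755 -0.487 -0.641
v -1.202 -2.138 0.041
v -3.68 -0.72 0.355
v -3.127 -2.371 1.038
v 1.249 2.445 -4.796
v 1.209 1.328 -4.039
v 1.926 3.406 -3.342
v 1.886 2.289 -2.584
v 2.954 2.031 -5.316
v 2.914 0.914 -4.558
v 3.631 2.992 -3.861
v 3.591 1.875 -3.104
v 1.351 0.271 -2.214
v 1.819 0.944 -2.442
v 0.409 1.229 -1.326
v 1.323 0.835 -2.85
v 0.844 0.396 -2.885
v 0.662 -0.116 -2.527
v 0.883 -0.401 -1.986
v 1.379 -0.292 -1.578
v 1.858 0.147 -1.543
v 2.04 0.659 -1.901
f 2 1 5
f 2 5 3
f 3 5 6
f 3 6 4
f 5 1 7
f 5 7 6
f 6 7 8
f 6 8 4
f 7 1 9
f 7 9 8
f 8 9 10
f 8 10 4
f 9 1 11
f 9 11 10
f 10 11 12
f 10 12 4
f 11 1 13
f 11 13 12
f 12 13 14
f 12 14 4
f 13 1 15
f 13 15 14
f 14 15 16
f 14 16 4
f 15 1 17
f 15 17 16
f 16 17 18
f 16 18 4
f 17 1 19
f 17 19 18
f 18 19 20
f 18 20 4
f 19 1 21
f 19 21 20
f 20 21 22
f 20 22 4
f 21 1 23
f 21 23 22
f 22 23 24
f 22 24 4
f 23 1 25
f 23 25 24
f 24 25 26
f 24 26 4
f 25 1 2
f 25 2 26
f 26 2 3
f 26 3 4
f 27 38 32
f 27 32 28
f 27 28 34
f 27 34 37
f 27 37 38
f 28 32 36
f 32 38 31
f 38 37 29
f 37 34 33
f 34 28 35
f 30 36 31
f 30 31 29
f 30 29 33
f 30 33 35
f 30 35 36
f 31 36 32
f 29 31 38
f 33 29 37
f 35 33 34
f 36 35 28
f 40 42 39
f 43 40 39
f 39 42 41
f 41 43 39
f 40 46 42
f 44 40 43
f 44 46 40
f 42 46 41
f 45 43 41
f 41 46 45
f 45 44 43
f 46 44 45
f 48 50 47
f 51 48 47
f 47 50 49
f 49 51 47
f 48 54 50
f 52 48 51
f 52 54 48
f 50 54 49
f 53 51 49
f 49 54 53
f 53 52 51
f 54 52 53
f 56 55 58
f 56 58 57
f 58 55 59
f 58 59 57
f 59 55 60
f 59 60 57
f 60 55 61
f 60 61 57
f 61 55 62
f 61 62 57
f 62 55 63
f 62 63 57
f 63 55 64
f 63 64 57
f 64 55 56
f 64 56 57



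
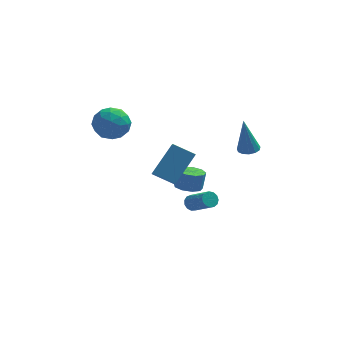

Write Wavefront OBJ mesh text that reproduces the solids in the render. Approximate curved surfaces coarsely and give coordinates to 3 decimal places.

v 1.317 2.483 -3.756
v 1.67 2.849 -3.72
v 2.576 1.884 -2.769
v 2.223 1.517 -2.804
v 1.487 2.892 -3.502
v 2.393 1.926 -2.551
v 1.25 2.804 -3.365
v 2.156 1.839 -2.414
v 1.034 2.615 -3.352
v 1.94 1.649 -2.401
v 0.908 2.383 -3.467
v 1.814 1.418 -2.516
v 0.912 2.184 -3.674
v 1.818 1.218 -2.722
v 1.045 2.079 -3.906
v 1.95 1.113 -2.955
v 1.263 2.102 -4.091
v 2.169 1.137 -3.14
v 1.499 2.246 -4.169
v 2.405 1.281 -3.218
v 1.677 2.466 -4.116
v 2.583 1.5 -3.165
v 1.741 2.69 -3.949
v 2.647 1.725 -2.998
v -2.3 2.528 1.928
v -1.781 2.044 2.718
v -3.799 2.056 2.622
v -3.28 1.572 3.412
v -3.27 2.631 3.342
v -2.344 2.923 2.912
v -3.236 1.177 2.428
v -2.31 1.469 1.998
v -2.36 1.209 3.027
v -2.381 2.108 3.592
v -3.199 1.992 1.748
v -3.22 2.891 2.313
v -1.909 2.327 2.262
v -3.671 1.773 3.078
v -3.665 2.395 3.037
v -3.36 2.111 3.501
v -2.24 2.844 2.376
v -1.935 2.56 2.84
v -2.81 2.905 3.207
v -3.645 1.54 2.5
v -3.34 1.256 2.964
v -2.22 1.989 1.839
v -1.915 1.705 2.303
v -2.77 1.195 2.133
v -1.944 1.552 2.908
v -2.825 1.274 3.316
v -2.799 1.042 2.737
v -2.255 1.214 2.485
v -1.957 2.08 3.24
v -2.838 1.803 3.648
v -2.832 2.426 3.607
v -2.287 2.597 3.354
v -2.297 1.589 3.421
v -2.742 2.297 1.692
v -3.623 2.02 2.1
v -3.293 1.503 1.986
v -2.748 1.674 1.733
v -2.755 2.826 2.024
v -3.636 2.548 2.432
v -3.325 2.886 2.855
v -2.781 3.058 2.603
v -3.283 2.511 1.919
v 1.12 3.162 -2.974
v 1.877 3.18 -3.109
v 2.058 3.417 -2.061
v 1.3 3.398 -1.926
v 1.67 3.658 -3.181
v 1.851 3.895 -2.133
v 1.205 3.905 -3.157
v 1.386 4.142 -2.108
v 0.7 3.803 -3.047
v 0.881 4.04 -1.998
v 0.391 3.401 -2.903
v 0.572 3.638 -1.854
v 0.423 2.887 -2.792
v 0.604 3.124 -1.744
v 0.781 2.502 -2.767
v 0.962 2.739 -1.718
v 1.297 2.425 -2.838
v 1.478 2.662 -1.79
v 1.73 2.692 -2.974
v 1.911 2.929 -1.925
v 4.127 1.436 1.09
v 4.717 1.504 1.174
v 3.833 1.404 3.19
v 4.586 1.816 1.16
v 4.31 2.006 1.125
v 3.975 2.016 1.078
v 3.689 1.842 1.035
v 3.541 1.538 1.01
v 3.58 1.203 1.01
v 3.793 0.941 1.036
v 4.111 0.836 1.079
v 4.435 0.922 1.126
v 4.661 1.171 1.161
v 0.361 -0.464 -0.246
v 0.383 -1.206 0.314
v -0.785 -0.091 0.293
v -0.763 -0.833 0.853
v 1.383 0.633 1.167
v 1.405 -0.109 1.727
v 0.237 1.006 1.706
v 0.259 0.264 2.266
f 2 1 5
f 2 5 3
f 3 5 6
f 3 6 4
f 5 1 7
f 5 7 6
f 6 7 8
f 6 8 4
f 7 1 9
f 7 9 8
f 8 9 10
f 8 10 4
f 9 1 11
f 9 11 10
f 10 11 12
f 10 12 4
f 11 1 13
f 11 13 12
f 12 13 14
f 12 14 4
f 13 1 15
f 13 15 14
f 14 15 16
f 14 16 4
f 15 1 17
f 15 17 16
f 16 17 18
f 16 18 4
f 17 1 19
f 17 19 18
f 18 19 20
f 18 20 4
f 19 1 21
f 19 21 20
f 20 21 22
f 20 22 4
f 21 1 23
f 21 23 22
f 22 23 24
f 22 24 4
f 23 1 2
f 23 2 24
f 24 2 3
f 24 3 4
f 25 62 41
f 62 36 65
f 41 65 30
f 62 65 41
f 25 41 37
f 41 30 42
f 37 42 26
f 41 42 37
f 25 37 46
f 37 26 47
f 46 47 32
f 37 47 46
f 25 46 58
f 46 32 61
f 58 61 35
f 46 61 58
f 25 58 62
f 58 35 66
f 62 66 36
f 58 66 62
f 26 42 53
f 42 30 56
f 53 56 34
f 42 56 53
f 30 65 43
f 65 36 64
f 43 64 29
f 65 64 43
f 36 66 63
f 66 35 59
f 63 59 27
f 66 59 63
f 35 61 60
f 61 32 48
f 60 48 31
f 61 48 60
f 32 47 52
f 47 26 49
f 52 49 33
f 47 49 52
f 28 54 40
f 54 34 55
f 40 55 29
f 54 55 40
f 28 40 38
f 40 29 39
f 38 39 27
f 40 39 38
f 28 38 45
f 38 27 44
f 45 44 31
f 38 44 45
f 28 45 50
f 45 31 51
f 50 51 33
f 45 51 50
f 28 50 54
f 50 33 57
f 54 57 34
f 50 57 54
f 29 55 43
f 55 34 56
f 43 56 30
f 55 56 43
f 27 39 63
f 39 29 64
f 63 64 36
f 39 64 63
f 31 44 60
f 44 27 59
f 60 59 35
f 44 59 60
f 33 51 52
f 51 31 48
f 52 48 32
f 51 48 52
f 34 57 53
f 57 33 49
f 53 49 26
f 57 49 53
f 68 67 71
f 68 71 69
f 69 71 72
f 69 72 70
f 71 67 73
f 71 73 72
f 72 73 74
f 72 74 70
f 73 67 75
f 73 75 74
f 74 75 76
f 74 76 70
f 75 67 77
f 75 77 76
f 76 77 78
f 76 78 70
f 77 67 79
f 77 79 78
f 78 79 80
f 78 80 70
f 79 67 81
f 79 81 80
f 80 81 82
f 80 82 70
f 81 67 83
f 81 83 82
f 82 83 84
f 82 84 70
f 83 67 85
f 83 85 84
f 84 85 86
f 84 86 70
f 85 67 68
f 85 68 86
f 86 68 69
f 86 69 70
f 88 87 90
f 88 90 89
f 90 87 91
f 90 91 89
f 91 87 92
f 91 92 89
f 92 87 93
f 92 93 89
f 93 87 94
f 93 94 89
f 94 87 95
f 94 95 89
f 95 87 96
f 95 96 89
f 96 87 97
f 96 97 89
f 97 87 98
f 97 98 89
f 98 87 99
f 98 99 89
f 99 87 88
f 99 88 89
f 101 103 100
f 104 101 100
f 100 103 102
f 102 104 100
f 101 107 103
f 105 101 104
f 105 107 101
f 103 107 102
f 106 104 102
f 102 107 106
f 106 105 104
f 107 105 106



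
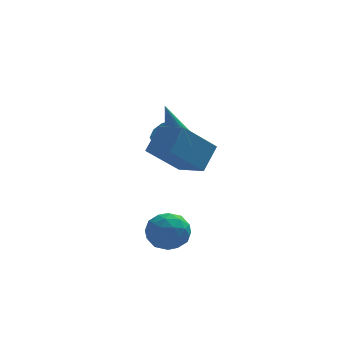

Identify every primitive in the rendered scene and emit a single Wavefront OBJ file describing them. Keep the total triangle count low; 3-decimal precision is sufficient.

v -1.377 -1.825 3.747
v -0.749 -0.958 4.726
v 0.057 -1.243 2.313
v 0.684 -0.376 3.291
v -0.464 -2.984 4.189
v 0.163 -2.117 5.167
v 0.969 -2.402 2.754
v 1.597 -1.535 3.733
v 0.3 1.959 2.823
v 0.872 1.937 3.003
v -0.26 2.021 4.617
v 0.834 2.183 2.982
v 0.703 2.39 2.935
v 0.503 2.522 2.867
v 0.268 2.558 2.793
v 0.038 2.489 2.723
v -0.147 2.33 2.671
v -0.254 2.106 2.645
v -0.265 1.857 2.65
v -0.178 1.625 2.685
v -0.009 1.451 2.744
v 0.214 1.366 2.816
v 0.451 1.382 2.89
v 0.663 1.499 2.952
v 0.812 1.695 2.992
v -1.145 -1.719 -1.22
v -0.133 -1.615 -1.383
v -0.847 -2.985 -0.177
v 0.165 -2.881 -0.34
v -0.35 -2.156 0.179
v -0.534 -1.373 -0.465
v -0.446 -3.227 -1.095
v -0.63 -2.444 -1.739
v 0.299 -2.547 -1.306
v 0.358 -1.885 -0.518
v -1.338 -2.715 -1.042
v -1.279 -2.053 -0.254
v -0.665 -1.556 -1.393
v -0.315 -3.044 -0.167
v -0.618 -2.618 0.138
v -0.023 -2.557 0.042
v -0.901 -1.413 -0.854
v -0.306 -1.352 -0.949
v -0.434 -1.67 -0.031
v -0.674 -3.248 -0.611
v -0.079 -3.187 -0.706
v -0.957 -2.043 -1.602
v -0.362 -1.982 -1.698
v -0.546 -2.93 -1.529
v 0.184 -2.043 -1.443
v 0.359 -2.787 -0.83
v -0 -2.99 -1.274
v -0.108 -2.53 -1.653
v 0.219 -1.653 -0.981
v 0.394 -2.398 -0.368
v 0.091 -1.971 -0.062
v -0.017 -1.511 -0.441
v 0.473 -2.201 -0.935
v -1.374 -2.202 -1.192
v -1.199 -2.947 -0.579
v -0.963 -3.089 -1.119
v -1.071 -2.629 -1.498
v -1.339 -1.813 -0.73
v -1.164 -2.557 -0.117
v -0.872 -2.07 0.093
v -0.98 -1.61 -0.286
v -1.453 -2.399 -0.625
v 0.763 3.153 1.473
v 1.309 2.669 1.72
v 0.302 2.163 2.953
v -0.243 2.647 2.707
v 1.363 3.136 1.956
v 0.357 2.631 3.189
v 1.136 3.612 1.966
v 0.13 3.106 3.199
v 0.735 3.872 1.746
v -0.271 3.367 2.979
v 0.347 3.796 1.398
v -0.659 3.291 2.631
v 0.154 3.419 1.085
v -0.853 2.914 2.319
v 0.245 2.917 0.954
v -0.761 2.412 2.188
v 0.579 2.526 1.066
v -0.427 2.02 2.299
v 0.999 2.427 1.369
v -0.007 1.922 2.602
f 2 4 1
f 5 2 1
f 1 4 3
f 3 5 1
f 2 8 4
f 6 2 5
f 6 8 2
f 4 8 3
f 7 5 3
f 3 8 7
f 7 6 5
f 8 6 7
f 10 9 12
f 10 12 11
f 12 9 13
f 12 13 11
f 13 9 14
f 13 14 11
f 14 9 15
f 14 15 11
f 15 9 16
f 15 16 11
f 16 9 17
f 16 17 11
f 17 9 18
f 17 18 11
f 18 9 19
f 18 19 11
f 19 9 20
f 19 20 11
f 20 9 21
f 20 21 11
f 21 9 22
f 21 22 11
f 22 9 23
f 22 23 11
f 23 9 24
f 23 24 11
f 24 9 25
f 24 25 11
f 25 9 10
f 25 10 11
f 26 63 42
f 63 37 66
f 42 66 31
f 63 66 42
f 26 42 38
f 42 31 43
f 38 43 27
f 42 43 38
f 26 38 47
f 38 27 48
f 47 48 33
f 38 48 47
f 26 47 59
f 47 33 62
f 59 62 36
f 47 62 59
f 26 59 63
f 59 36 67
f 63 67 37
f 59 67 63
f 27 43 54
f 43 31 57
f 54 57 35
f 43 57 54
f 31 66 44
f 66 37 65
f 44 65 30
f 66 65 44
f 37 67 64
f 67 36 60
f 64 60 28
f 67 60 64
f 36 62 61
f 62 33 49
f 61 49 32
f 62 49 61
f 33 48 53
f 48 27 50
f 53 50 34
f 48 50 53
f 29 55 41
f 55 35 56
f 41 56 30
f 55 56 41
f 29 41 39
f 41 30 40
f 39 40 28
f 41 40 39
f 29 39 46
f 39 28 45
f 46 45 32
f 39 45 46
f 29 46 51
f 46 32 52
f 51 52 34
f 46 52 51
f 29 51 55
f 51 34 58
f 55 58 35
f 51 58 55
f 30 56 44
f 56 35 57
f 44 57 31
f 56 57 44
f 28 40 64
f 40 30 65
f 64 65 37
f 40 65 64
f 32 45 61
f 45 28 60
f 61 60 36
f 45 60 61
f 34 52 53
f 52 32 49
f 53 49 33
f 52 49 53
f 35 58 54
f 58 34 50
f 54 50 27
f 58 50 54
f 69 68 72
f 69 72 70
f 70 72 73
f 70 73 71
f 72 68 74
f 72 74 73
f 73 74 75
f 73 75 71
f 74 68 76
f 74 76 75
f 75 76 77
f 75 77 71
f 76 68 78
f 76 78 77
f 77 78 79
f 77 79 71
f 78 68 80
f 78 80 79
f 79 80 81
f 79 81 71
f 80 68 82
f 80 82 81
f 81 82 83
f 81 83 71
f 82 68 84
f 82 84 83
f 83 84 85
f 83 85 71
f 84 68 86
f 84 86 85
f 85 86 87
f 85 87 71
f 86 68 69
f 86 69 87
f 87 69 70
f 87 70 71



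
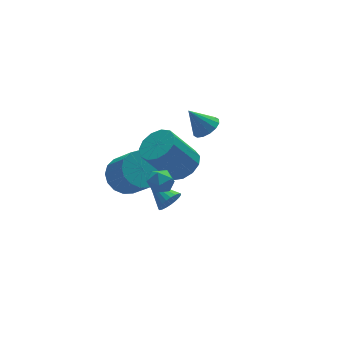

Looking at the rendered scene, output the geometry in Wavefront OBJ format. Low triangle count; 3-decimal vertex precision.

v -3.654 -1.828 3.715
v -3.381 -1.55 3.166
v -2.719 -2.35 3.914
v -2.446 -2.072 3.365
v -2.59 -1.69 3.9
v -3.167 -1.367 3.777
v -2.933 -2.533 3.303
v -3.51 -2.21 3.18
v -2.936 -1.986 2.911
v -2.723 -1.465 3.28
v -3.377 -2.435 3.8
v -3.164 -1.914 4.169
v 1.918 2.813 1.515
v 2.402 3.37 1.57
v 1.242 3.287 2.645
v 2.121 3.504 1.346
v 1.786 3.453 1.168
v 1.487 3.23 1.082
v 1.303 2.896 1.112
v 1.284 2.539 1.25
v 1.434 2.256 1.459
v 1.715 2.122 1.683
v 2.05 2.173 1.862
v 2.349 2.396 1.948
v 2.533 2.73 1.917
v 2.553 3.087 1.779
v -0.489 0.758 1.43
v 0.296 0.983 1.916
v -0.826 1.267 3.596
v -1.611 1.042 3.11
v 0.107 1.441 1.713
v -1.014 1.725 3.393
v -0.27 1.683 1.42
v -1.392 1.966 3.1
v -0.717 1.631 1.13
v -1.839 1.914 2.811
v -1.092 1.301 0.936
v -2.214 1.585 2.616
v -1.275 0.8 0.898
v -2.397 1.083 2.578
v -1.209 0.285 1.029
v -2.331 0.569 2.709
v -0.914 -0.079 1.287
v -2.036 0.204 2.968
v -0.484 -0.178 1.591
v -1.606 0.105 3.271
v -0.056 0.021 1.843
v -1.178 0.304 3.524
v 0.235 0.454 1.965
v -0.887 0.737 3.645
v -1.371 0.297 -0.465
v -1.143 0.591 -0.998
v -1.729 1.603 0.105
v -1.402 0.549 -1.063
v -1.655 0.463 -1.025
v -1.859 0.348 -0.89
v -1.979 0.224 -0.682
v -1.994 0.113 -0.436
v -1.9 0.034 -0.195
v -1.716 -0 -0.001
v -1.471 0.017 0.114
v -1.209 0.083 0.128
v -0.975 0.185 0.039
v -0.81 0.307 -0.136
v -0.741 0.427 -0.369
v -0.782 0.525 -0.617
v -0.924 0.583 -0.84
v -1.571 4.183 -1.58
v -0.733 3.81 -2.09
v -0.47 2.623 -0.789
v -1.309 2.997 -0.28
v -0.544 4.172 -1.798
v -0.282 2.986 -0.497
v -0.591 4.537 -1.455
v -0.328 3.351 -0.155
v -0.862 4.821 -1.142
v -0.599 3.635 0.159
v -1.296 4.959 -0.929
v -1.033 3.772 0.372
v -1.793 4.919 -0.865
v -1.53 3.733 0.436
v -2.239 4.71 -0.965
v -1.976 3.524 0.336
v -2.532 4.381 -1.206
v -2.27 3.195 0.095
v -2.605 4.007 -1.533
v -2.343 2.82 -0.232
v -2.441 3.672 -1.871
v -2.179 2.486 -0.57
v -2.078 3.455 -2.142
v -1.816 2.269 -0.841
v -1.599 3.405 -2.285
v -1.337 2.218 -0.984
v -1.114 3.533 -2.266
v -0.851 2.346 -0.965
f 1 12 6
f 1 6 2
f 1 2 8
f 1 8 11
f 1 11 12
f 2 6 10
f 6 12 5
f 12 11 3
f 11 8 7
f 8 2 9
f 4 10 5
f 4 5 3
f 4 3 7
f 4 7 9
f 4 9 10
f 5 10 6
f 3 5 12
f 7 3 11
f 9 7 8
f 10 9 2
f 14 13 16
f 14 16 15
f 16 13 17
f 16 17 15
f 17 13 18
f 17 18 15
f 18 13 19
f 18 19 15
f 19 13 20
f 19 20 15
f 20 13 21
f 20 21 15
f 21 13 22
f 21 22 15
f 22 13 23
f 22 23 15
f 23 13 24
f 23 24 15
f 24 13 25
f 24 25 15
f 25 13 26
f 25 26 15
f 26 13 14
f 26 14 15
f 28 27 31
f 28 31 29
f 29 31 32
f 29 32 30
f 31 27 33
f 31 33 32
f 32 33 34
f 32 34 30
f 33 27 35
f 33 35 34
f 34 35 36
f 34 36 30
f 35 27 37
f 35 37 36
f 36 37 38
f 36 38 30
f 37 27 39
f 37 39 38
f 38 39 40
f 38 40 30
f 39 27 41
f 39 41 40
f 40 41 42
f 40 42 30
f 41 27 43
f 41 43 42
f 42 43 44
f 42 44 30
f 43 27 45
f 43 45 44
f 44 45 46
f 44 46 30
f 45 27 47
f 45 47 46
f 46 47 48
f 46 48 30
f 47 27 49
f 47 49 48
f 48 49 50
f 48 50 30
f 49 27 28
f 49 28 50
f 50 28 29
f 50 29 30
f 52 51 54
f 52 54 53
f 54 51 55
f 54 55 53
f 55 51 56
f 55 56 53
f 56 51 57
f 56 57 53
f 57 51 58
f 57 58 53
f 58 51 59
f 58 59 53
f 59 51 60
f 59 60 53
f 60 51 61
f 60 61 53
f 61 51 62
f 61 62 53
f 62 51 63
f 62 63 53
f 63 51 64
f 63 64 53
f 64 51 65
f 64 65 53
f 65 51 66
f 65 66 53
f 66 51 67
f 66 67 53
f 67 51 52
f 67 52 53
f 69 68 72
f 69 72 70
f 70 72 73
f 70 73 71
f 72 68 74
f 72 74 73
f 73 74 75
f 73 75 71
f 74 68 76
f 74 76 75
f 75 76 77
f 75 77 71
f 76 68 78
f 76 78 77
f 77 78 79
f 77 79 71
f 78 68 80
f 78 80 79
f 79 80 81
f 79 81 71
f 80 68 82
f 80 82 81
f 81 82 83
f 81 83 71
f 82 68 84
f 82 84 83
f 83 84 85
f 83 85 71
f 84 68 86
f 84 86 85
f 85 86 87
f 85 87 71
f 86 68 88
f 86 88 87
f 87 88 89
f 87 89 71
f 88 68 90
f 88 90 89
f 89 90 91
f 89 91 71
f 90 68 92
f 90 92 91
f 91 92 93
f 91 93 71
f 92 68 94
f 92 94 93
f 93 94 95
f 93 95 71
f 94 68 69
f 94 69 95
f 95 69 70
f 95 70 71



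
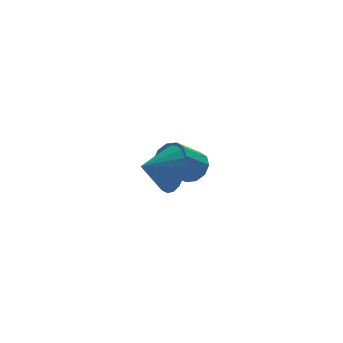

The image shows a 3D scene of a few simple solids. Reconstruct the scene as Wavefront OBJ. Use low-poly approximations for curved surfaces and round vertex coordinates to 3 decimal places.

v 0.821 2.701 -1.612
v 1.222 2.25 -1.345
v 0.301 1.928 -0.501
v -0.101 2.379 -0.768
v 1.28 2.602 -1.148
v 0.359 2.281 -0.304
v 1.162 2.992 -1.128
v 0.241 2.671 -0.284
v 0.914 3.271 -1.293
v -0.008 2.95 -0.449
v 0.63 3.332 -1.58
v -0.291 3.01 -0.736
v 0.419 3.152 -1.879
v -0.502 2.83 -1.035
v 0.361 2.799 -2.076
v -0.56 2.478 -1.232
v 0.479 2.409 -2.096
v -0.442 2.088 -1.252
v 0.728 2.13 -1.931
v -0.194 1.809 -1.087
v 1.011 2.07 -1.644
v 0.09 1.748 -0.8
v -1.316 -1.074 1.075
v -1.038 -1.551 1.799
v -2.284 -1.106 1.425
v -1.005 -1.194 1.922
v -1.026 -0.817 1.898
v -1.097 -0.485 1.732
v -1.206 -0.254 1.452
v -1.333 -0.165 1.108
v -1.458 -0.234 0.757
v -1.558 -0.447 0.461
v -1.617 -0.77 0.272
v -1.623 -1.145 0.221
v -1.576 -1.507 0.318
v -1.484 -1.795 0.545
v -1.364 -1.959 0.865
v -1.234 -1.969 1.22
v -1.119 -1.825 1.551
f 2 1 5
f 2 5 3
f 3 5 6
f 3 6 4
f 5 1 7
f 5 7 6
f 6 7 8
f 6 8 4
f 7 1 9
f 7 9 8
f 8 9 10
f 8 10 4
f 9 1 11
f 9 11 10
f 10 11 12
f 10 12 4
f 11 1 13
f 11 13 12
f 12 13 14
f 12 14 4
f 13 1 15
f 13 15 14
f 14 15 16
f 14 16 4
f 15 1 17
f 15 17 16
f 16 17 18
f 16 18 4
f 17 1 19
f 17 19 18
f 18 19 20
f 18 20 4
f 19 1 21
f 19 21 20
f 20 21 22
f 20 22 4
f 21 1 2
f 21 2 22
f 22 2 3
f 22 3 4
f 24 23 26
f 24 26 25
f 26 23 27
f 26 27 25
f 27 23 28
f 27 28 25
f 28 23 29
f 28 29 25
f 29 23 30
f 29 30 25
f 30 23 31
f 30 31 25
f 31 23 32
f 31 32 25
f 32 23 33
f 32 33 25
f 33 23 34
f 33 34 25
f 34 23 35
f 34 35 25
f 35 23 36
f 35 36 25
f 36 23 37
f 36 37 25
f 37 23 38
f 37 38 25
f 38 23 39
f 38 39 25
f 39 23 24
f 39 24 25



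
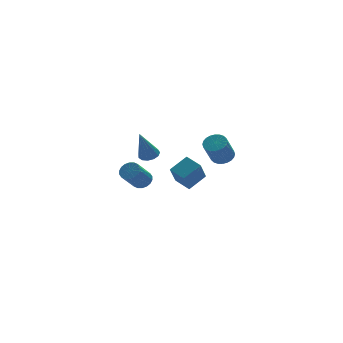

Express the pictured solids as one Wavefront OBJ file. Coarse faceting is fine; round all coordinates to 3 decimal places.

v 2.679 2.9 -1.619
v 3.864 3.115 -0.925
v 2.301 3.949 -1.3
v 3.486 4.164 -0.606
v 3.354 3.556 -2.974
v 4.539 3.771 -2.28
v 2.976 4.605 -2.655
v 4.161 4.82 -1.961
v 0.695 3.342 0.583
v 1.143 3.734 0.817
v -0.035 3.038 2.497
v 0.857 3.941 0.74
v 0.52 3.957 0.614
v 0.238 3.778 0.478
v 0.101 3.46 0.376
v 0.152 3.105 0.339
v 0.376 2.825 0.38
v 0.701 2.709 0.485
v 1.024 2.794 0.622
v 1.242 3.053 0.746
v 1.287 3.403 0.819
v 1.903 -3.345 3.232
v 2.478 -3.236 3.578
v 1.772 -3.687 4.894
v 1.197 -3.795 4.548
v 2.361 -2.999 3.597
v 1.655 -3.449 4.912
v 2.174 -2.814 3.559
v 1.468 -3.265 4.875
v 1.946 -2.71 3.473
v 1.24 -3.161 4.788
v 1.712 -2.703 3.349
v 1.005 -3.153 4.665
v 1.506 -2.793 3.208
v 0.799 -3.244 4.523
v 1.361 -2.968 3.07
v 0.654 -3.418 4.386
v 1.299 -3.2 2.957
v 0.592 -3.65 4.273
v 1.328 -3.453 2.886
v 0.622 -3.904 4.202
v 1.445 -3.691 2.868
v 0.739 -4.141 4.183
v 1.632 -3.875 2.905
v 0.926 -4.326 4.221
v 1.86 -3.979 2.992
v 1.154 -4.43 4.307
v 2.095 -3.987 3.115
v 1.388 -4.437 4.431
v 2.301 -3.896 3.257
v 1.594 -4.347 4.572
v 2.446 -3.722 3.394
v 1.739 -4.172 4.71
v 2.508 -3.49 3.507
v 1.801 -3.94 4.823
v -1.359 -0.14 0.611
v -0.874 -0.145 1.012
v -1.835 -0.626 2.17
v -2.321 -0.62 1.769
v -0.973 0.116 1.038
v -1.934 -0.365 2.196
v -1.149 0.326 0.979
v -2.11 -0.154 2.137
v -1.366 0.444 0.847
v -2.328 -0.036 2.006
v -1.583 0.447 0.669
v -2.544 -0.034 1.827
v -1.755 0.333 0.479
v -2.716 -0.148 1.637
v -1.848 0.125 0.315
v -2.81 -0.355 1.473
v -1.845 -0.134 0.21
v -2.806 -0.615 1.368
v -1.746 -0.395 0.184
v -2.707 -0.876 1.342
v -1.57 -0.606 0.243
v -2.531 -1.086 1.401
v -1.352 -0.724 0.374
v -2.314 -1.204 1.533
v -1.136 -0.726 0.553
v -2.097 -1.207 1.711
v -0.964 -0.612 0.743
v -1.925 -1.093 1.901
v -0.87 -0.405 0.907
v -1.832 -0.885 2.065
f 2 4 1
f 5 2 1
f 1 4 3
f 3 5 1
f 2 8 4
f 6 2 5
f 6 8 2
f 4 8 3
f 7 5 3
f 3 8 7
f 7 6 5
f 8 6 7
f 10 9 12
f 10 12 11
f 12 9 13
f 12 13 11
f 13 9 14
f 13 14 11
f 14 9 15
f 14 15 11
f 15 9 16
f 15 16 11
f 16 9 17
f 16 17 11
f 17 9 18
f 17 18 11
f 18 9 19
f 18 19 11
f 19 9 20
f 19 20 11
f 20 9 21
f 20 21 11
f 21 9 10
f 21 10 11
f 23 22 26
f 23 26 24
f 24 26 27
f 24 27 25
f 26 22 28
f 26 28 27
f 27 28 29
f 27 29 25
f 28 22 30
f 28 30 29
f 29 30 31
f 29 31 25
f 30 22 32
f 30 32 31
f 31 32 33
f 31 33 25
f 32 22 34
f 32 34 33
f 33 34 35
f 33 35 25
f 34 22 36
f 34 36 35
f 35 36 37
f 35 37 25
f 36 22 38
f 36 38 37
f 37 38 39
f 37 39 25
f 38 22 40
f 38 40 39
f 39 40 41
f 39 41 25
f 40 22 42
f 40 42 41
f 41 42 43
f 41 43 25
f 42 22 44
f 42 44 43
f 43 44 45
f 43 45 25
f 44 22 46
f 44 46 45
f 45 46 47
f 45 47 25
f 46 22 48
f 46 48 47
f 47 48 49
f 47 49 25
f 48 22 50
f 48 50 49
f 49 50 51
f 49 51 25
f 50 22 52
f 50 52 51
f 51 52 53
f 51 53 25
f 52 22 54
f 52 54 53
f 53 54 55
f 53 55 25
f 54 22 23
f 54 23 55
f 55 23 24
f 55 24 25
f 57 56 60
f 57 60 58
f 58 60 61
f 58 61 59
f 60 56 62
f 60 62 61
f 61 62 63
f 61 63 59
f 62 56 64
f 62 64 63
f 63 64 65
f 63 65 59
f 64 56 66
f 64 66 65
f 65 66 67
f 65 67 59
f 66 56 68
f 66 68 67
f 67 68 69
f 67 69 59
f 68 56 70
f 68 70 69
f 69 70 71
f 69 71 59
f 70 56 72
f 70 72 71
f 71 72 73
f 71 73 59
f 72 56 74
f 72 74 73
f 73 74 75
f 73 75 59
f 74 56 76
f 74 76 75
f 75 76 77
f 75 77 59
f 76 56 78
f 76 78 77
f 77 78 79
f 77 79 59
f 78 56 80
f 78 80 79
f 79 80 81
f 79 81 59
f 80 56 82
f 80 82 81
f 81 82 83
f 81 83 59
f 82 56 84
f 82 84 83
f 83 84 85
f 83 85 59
f 84 56 57
f 84 57 85
f 85 57 58
f 85 58 59



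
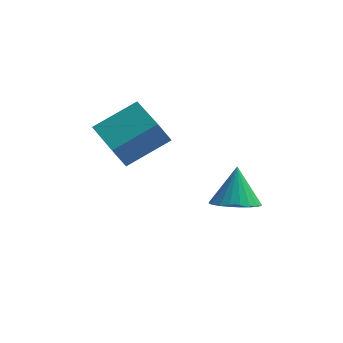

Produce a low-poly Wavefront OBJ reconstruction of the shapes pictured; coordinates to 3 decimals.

v 1.306 -2.248 -4.761
v 2.242 -2.621 -4.504
v 1.214 -1.392 -3.179
v 2.343 -2.273 -4.687
v 2.286 -1.921 -4.88
v 2.08 -1.619 -5.056
v 1.756 -1.412 -5.186
v 1.363 -1.333 -5.252
v 0.962 -1.393 -5.243
v 0.613 -1.582 -5.16
v 0.37 -1.874 -5.017
v 0.269 -2.222 -4.835
v 0.326 -2.574 -4.641
v 0.532 -2.876 -4.465
v 0.856 -3.083 -4.335
v 1.248 -3.162 -4.269
v 1.649 -3.103 -4.278
v 1.998 -2.913 -4.361
v -3.62 -2.963 -1.421
v -4.043 -3.367 -0.327
v -2.112 -1.911 -0.449
v -2.534 -2.315 0.644
v -2.466 -4.505 -1.544
v -2.888 -4.909 -0.451
v -0.957 -3.453 -0.573
v -1.38 -3.857 0.521
f 2 1 4
f 2 4 3
f 4 1 5
f 4 5 3
f 5 1 6
f 5 6 3
f 6 1 7
f 6 7 3
f 7 1 8
f 7 8 3
f 8 1 9
f 8 9 3
f 9 1 10
f 9 10 3
f 10 1 11
f 10 11 3
f 11 1 12
f 11 12 3
f 12 1 13
f 12 13 3
f 13 1 14
f 13 14 3
f 14 1 15
f 14 15 3
f 15 1 16
f 15 16 3
f 16 1 17
f 16 17 3
f 17 1 18
f 17 18 3
f 18 1 2
f 18 2 3
f 20 22 19
f 23 20 19
f 19 22 21
f 21 23 19
f 20 26 22
f 24 20 23
f 24 26 20
f 22 26 21
f 25 23 21
f 21 26 25
f 25 24 23
f 26 24 25

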